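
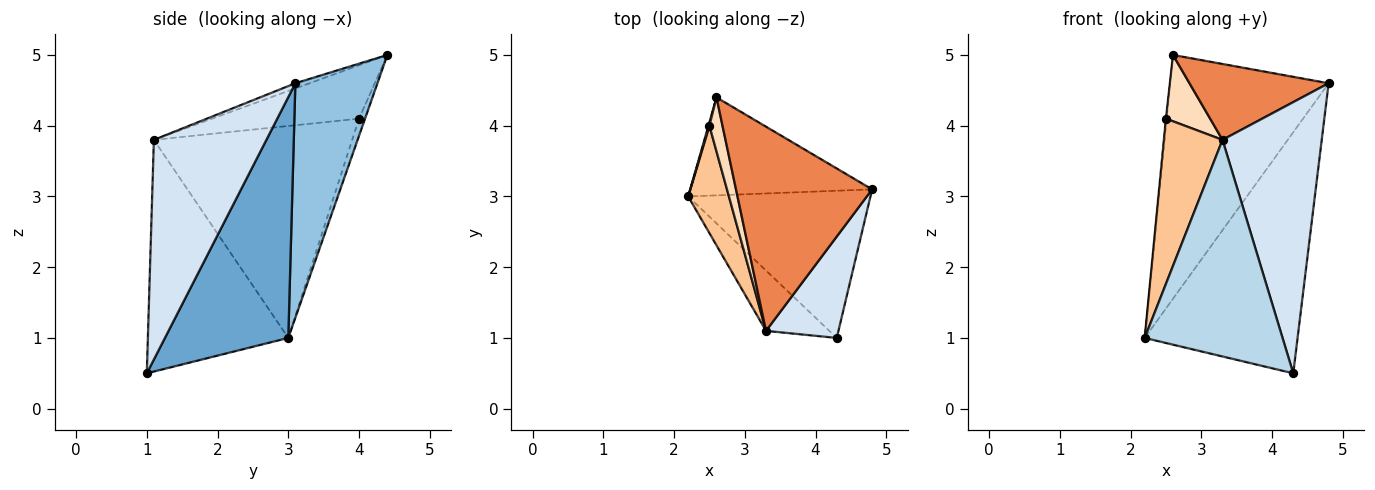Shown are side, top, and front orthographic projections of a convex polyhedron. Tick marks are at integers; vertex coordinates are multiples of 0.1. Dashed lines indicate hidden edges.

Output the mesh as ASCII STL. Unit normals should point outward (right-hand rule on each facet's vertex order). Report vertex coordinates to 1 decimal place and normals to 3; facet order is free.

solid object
 facet normal 0.567 0.703 -0.429
  outer loop
   vertex 4.3 1.0 0.5
   vertex 2.2 3.0 1.0
   vertex 4.8 3.1 4.6
  endloop
 endfacet
 facet normal 0.433 0.836 -0.336
  outer loop
   vertex 2.6 4.4 5.0
   vertex 4.8 3.1 4.6
   vertex 2.2 3.0 1.0
  endloop
 endfacet
 facet normal -0.700 -0.688 -0.191
  outer loop
   vertex 3.3 1.1 3.8
   vertex 2.2 3.0 1.0
   vertex 4.3 1.0 0.5
  endloop
 endfacet
 facet normal 0.728 -0.642 0.240
  outer loop
   vertex 3.3 1.1 3.8
   vertex 4.3 1.0 0.5
   vertex 4.8 3.1 4.6
  endloop
 endfacet
 facet normal -0.035 -0.348 0.937
  outer loop
   vertex 3.3 1.1 3.8
   vertex 4.8 3.1 4.6
   vertex 2.6 4.4 5.0
  endloop
 endfacet
 facet normal -0.991 0.117 0.058
  outer loop
   vertex 2.5 4.0 4.1
   vertex 2.6 4.4 5.0
   vertex 2.2 3.0 1.0
  endloop
 endfacet
 facet normal -0.943 -0.279 0.181
  outer loop
   vertex 2.5 4.0 4.1
   vertex 2.2 3.0 1.0
   vertex 3.3 1.1 3.8
  endloop
 endfacet
 facet normal -0.932 -0.281 0.228
  outer loop
   vertex 2.5 4.0 4.1
   vertex 3.3 1.1 3.8
   vertex 2.6 4.4 5.0
  endloop
 endfacet
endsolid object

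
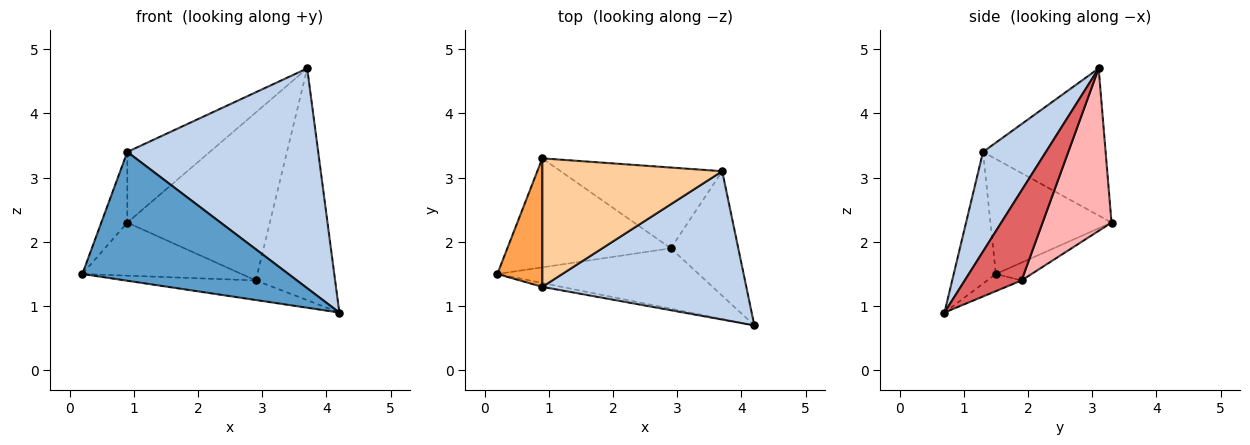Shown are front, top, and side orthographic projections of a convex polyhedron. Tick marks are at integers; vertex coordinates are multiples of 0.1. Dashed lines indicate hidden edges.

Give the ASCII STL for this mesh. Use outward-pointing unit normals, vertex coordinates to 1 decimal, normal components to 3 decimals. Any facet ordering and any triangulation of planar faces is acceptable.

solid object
 facet normal -0.200 -0.979 -0.029
  outer loop
   vertex 0.9 1.3 3.4
   vertex 0.2 1.5 1.5
   vertex 4.2 0.7 0.9
  endloop
 endfacet
 facet normal 0.263 -0.800 0.540
  outer loop
   vertex 0.9 1.3 3.4
   vertex 4.2 0.7 0.9
   vertex 3.7 3.1 4.7
  endloop
 endfacet
 facet normal -0.913 0.196 0.357
  outer loop
   vertex 0.9 1.3 3.4
   vertex 0.9 3.3 2.3
   vertex 0.2 1.5 1.5
  endloop
 endfacet
 facet normal -0.582 0.392 0.712
  outer loop
   vertex 0.9 1.3 3.4
   vertex 3.7 3.1 4.7
   vertex 0.9 3.3 2.3
  endloop
 endfacet
 facet normal -0.081 0.308 -0.948
  outer loop
   vertex 2.9 1.9 1.4
   vertex 4.2 0.7 0.9
   vertex 0.2 1.5 1.5
  endloop
 endfacet
 facet normal -0.098 0.436 -0.895
  outer loop
   vertex 2.9 1.9 1.4
   vertex 0.2 1.5 1.5
   vertex 0.9 3.3 2.3
  endloop
 endfacet
 facet normal 0.534 0.745 -0.400
  outer loop
   vertex 2.9 1.9 1.4
   vertex 3.7 3.1 4.7
   vertex 4.2 0.7 0.9
  endloop
 endfacet
 facet normal 0.400 0.826 -0.397
  outer loop
   vertex 2.9 1.9 1.4
   vertex 0.9 3.3 2.3
   vertex 3.7 3.1 4.7
  endloop
 endfacet
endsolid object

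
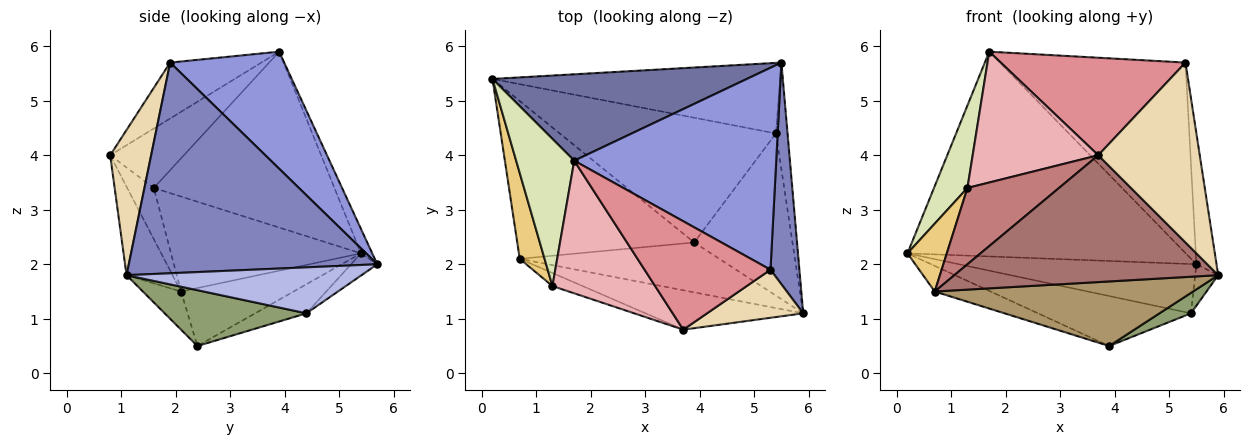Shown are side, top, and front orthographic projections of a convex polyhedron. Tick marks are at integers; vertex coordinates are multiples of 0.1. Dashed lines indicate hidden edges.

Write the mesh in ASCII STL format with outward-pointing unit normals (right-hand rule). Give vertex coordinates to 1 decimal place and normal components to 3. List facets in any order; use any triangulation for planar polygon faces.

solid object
 facet normal -0.037 0.921 0.388
  outer loop
   vertex 1.7 3.9 5.9
   vertex 5.5 5.7 2.0
   vertex 0.2 5.4 2.2
  endloop
 endfacet
 facet normal 0.988 0.080 0.136
  outer loop
   vertex 5.3 1.9 5.7
   vertex 5.9 1.1 1.8
   vertex 5.5 5.7 2.0
  endloop
 endfacet
 facet normal 0.388 0.632 0.670
  outer loop
   vertex 5.3 1.9 5.7
   vertex 5.5 5.7 2.0
   vertex 1.7 3.9 5.9
  endloop
 endfacet
 facet normal 0.965 0.095 -0.244
  outer loop
   vertex 5.4 4.4 1.1
   vertex 5.5 5.7 2.0
   vertex 5.9 1.1 1.8
  endloop
 endfacet
 facet normal 0.491 -0.109 -0.864
  outer loop
   vertex 5.4 4.4 1.1
   vertex 5.9 1.1 1.8
   vertex 3.9 2.4 0.5
  endloop
 endfacet
 facet normal -0.063 0.571 -0.818
  outer loop
   vertex 5.4 4.4 1.1
   vertex 0.2 5.4 2.2
   vertex 5.5 5.7 2.0
  endloop
 endfacet
 facet normal -0.124 0.369 -0.921
  outer loop
   vertex 5.4 4.4 1.1
   vertex 3.9 2.4 0.5
   vertex 0.2 5.4 2.2
  endloop
 endfacet
 facet normal -0.935 -0.173 0.309
  outer loop
   vertex 1.3 1.6 3.4
   vertex 1.7 3.9 5.9
   vertex 0.2 5.4 2.2
  endloop
 endfacet
 facet normal -0.116 -0.786 -0.607
  outer loop
   vertex 0.7 2.1 1.5
   vertex 3.9 2.4 0.5
   vertex 5.9 1.1 1.8
  endloop
 endfacet
 facet normal -0.308 0.153 -0.939
  outer loop
   vertex 0.7 2.1 1.5
   vertex 0.2 5.4 2.2
   vertex 3.9 2.4 0.5
  endloop
 endfacet
 facet normal -0.949 -0.196 0.248
  outer loop
   vertex 0.7 2.1 1.5
   vertex 1.3 1.6 3.4
   vertex 0.2 5.4 2.2
  endloop
 endfacet
 facet normal 0.363 -0.900 0.241
  outer loop
   vertex 3.7 0.8 4.0
   vertex 5.9 1.1 1.8
   vertex 5.3 1.9 5.7
  endloop
 endfacet
 facet normal -0.164 -0.942 -0.293
  outer loop
   vertex 3.7 0.8 4.0
   vertex 0.7 2.1 1.5
   vertex 5.9 1.1 1.8
  endloop
 endfacet
 facet normal -0.275 -0.948 -0.162
  outer loop
   vertex 3.7 0.8 4.0
   vertex 1.3 1.6 3.4
   vertex 0.7 2.1 1.5
  endloop
 endfacet
 facet normal -0.314 -0.635 0.706
  outer loop
   vertex 3.7 0.8 4.0
   vertex 5.3 1.9 5.7
   vertex 1.7 3.9 5.9
  endloop
 endfacet
 facet normal -0.381 -0.649 0.658
  outer loop
   vertex 3.7 0.8 4.0
   vertex 1.7 3.9 5.9
   vertex 1.3 1.6 3.4
  endloop
 endfacet
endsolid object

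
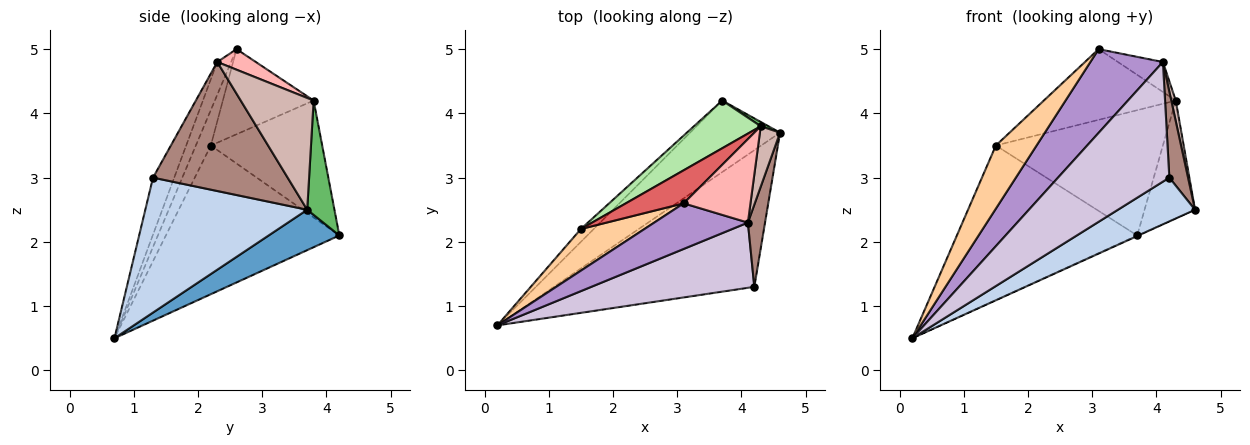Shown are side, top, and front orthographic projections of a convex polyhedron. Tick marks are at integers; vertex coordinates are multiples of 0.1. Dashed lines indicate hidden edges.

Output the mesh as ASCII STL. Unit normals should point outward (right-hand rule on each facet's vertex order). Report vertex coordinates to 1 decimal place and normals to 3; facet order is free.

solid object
 facet normal 0.410 0.007 -0.912
  outer loop
   vertex 3.7 4.2 2.1
   vertex 4.6 3.7 2.5
   vertex 0.2 0.7 0.5
  endloop
 endfacet
 facet normal 0.540 -0.257 -0.802
  outer loop
   vertex 4.2 1.3 3.0
   vertex 0.2 0.7 0.5
   vertex 4.6 3.7 2.5
  endloop
 endfacet
 facet normal -0.692 0.719 -0.060
  outer loop
   vertex 1.5 2.2 3.5
   vertex 3.7 4.2 2.1
   vertex 0.2 0.7 0.5
  endloop
 endfacet
 facet normal -0.294 -0.798 0.526
  outer loop
   vertex 1.5 2.2 3.5
   vertex 0.2 0.7 0.5
   vertex 3.1 2.6 5.0
  endloop
 endfacet
 facet normal 0.474 0.880 0.032
  outer loop
   vertex 4.3 3.8 4.2
   vertex 4.6 3.7 2.5
   vertex 3.7 4.2 2.1
  endloop
 endfacet
 facet normal -0.529 0.793 0.302
  outer loop
   vertex 4.3 3.8 4.2
   vertex 3.7 4.2 2.1
   vertex 1.5 2.2 3.5
  endloop
 endfacet
 facet normal -0.529 0.769 0.359
  outer loop
   vertex 4.3 3.8 4.2
   vertex 1.5 2.2 3.5
   vertex 3.1 2.6 5.0
  endloop
 endfacet
 facet normal 0.278 0.325 0.904
  outer loop
   vertex 4.1 2.3 4.8
   vertex 4.3 3.8 4.2
   vertex 3.1 2.6 5.0
  endloop
 endfacet
 facet normal -0.165 -0.866 0.472
  outer loop
   vertex 4.1 2.3 4.8
   vertex 3.1 2.6 5.0
   vertex 0.2 0.7 0.5
  endloop
 endfacet
 facet normal -0.165 -0.866 0.472
  outer loop
   vertex 4.1 2.3 4.8
   vertex 0.2 0.7 0.5
   vertex 4.2 1.3 3.0
  endloop
 endfacet
 facet normal 0.982 -0.137 0.130
  outer loop
   vertex 4.1 2.3 4.8
   vertex 4.2 1.3 3.0
   vertex 4.6 3.7 2.5
  endloop
 endfacet
 facet normal 0.982 -0.060 0.177
  outer loop
   vertex 4.1 2.3 4.8
   vertex 4.6 3.7 2.5
   vertex 4.3 3.8 4.2
  endloop
 endfacet
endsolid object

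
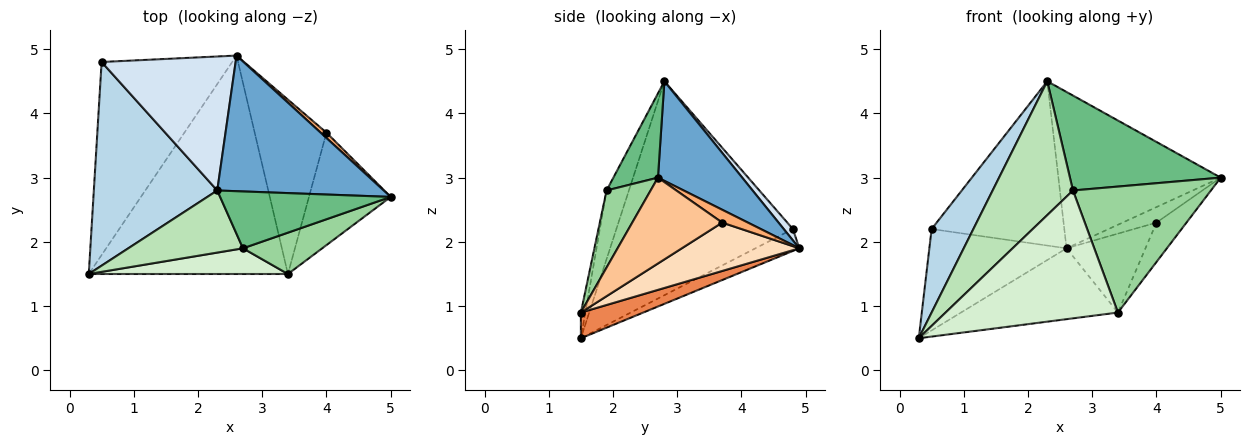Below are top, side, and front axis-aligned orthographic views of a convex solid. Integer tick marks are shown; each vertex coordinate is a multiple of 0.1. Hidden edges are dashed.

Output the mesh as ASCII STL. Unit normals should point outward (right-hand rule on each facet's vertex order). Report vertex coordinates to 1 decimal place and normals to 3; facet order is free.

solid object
 facet normal 0.365 0.703 0.610
  outer loop
   vertex 2.3 2.8 4.5
   vertex 5.0 2.7 3.0
   vertex 2.6 4.9 1.9
  endloop
 endfacet
 facet normal -0.147 0.460 -0.876
  outer loop
   vertex 0.5 4.8 2.2
   vertex 2.6 4.9 1.9
   vertex 0.3 1.5 0.5
  endloop
 endfacet
 facet normal -0.849 -0.201 0.490
  outer loop
   vertex 0.5 4.8 2.2
   vertex 0.3 1.5 0.5
   vertex 2.3 2.8 4.5
  endloop
 endfacet
 facet normal 0.053 0.774 0.631
  outer loop
   vertex 0.5 4.8 2.2
   vertex 2.3 2.8 4.5
   vertex 2.6 4.9 1.9
  endloop
 endfacet
 facet normal 0.122 0.306 -0.944
  outer loop
   vertex 3.4 1.5 0.9
   vertex 0.3 1.5 0.5
   vertex 2.6 4.9 1.9
  endloop
 endfacet
 facet normal 0.583 0.768 0.265
  outer loop
   vertex 4.0 3.7 2.3
   vertex 2.6 4.9 1.9
   vertex 5.0 2.7 3.0
  endloop
 endfacet
 facet normal 0.704 0.235 -0.670
  outer loop
   vertex 4.0 3.7 2.3
   vertex 5.0 2.7 3.0
   vertex 3.4 1.5 0.9
  endloop
 endfacet
 facet normal 0.523 0.351 -0.776
  outer loop
   vertex 4.0 3.7 2.3
   vertex 3.4 1.5 0.9
   vertex 2.6 4.9 1.9
  endloop
 endfacet
 facet normal 0.246 -0.832 0.498
  outer loop
   vertex 2.7 1.9 2.8
   vertex 5.0 2.7 3.0
   vertex 2.3 2.8 4.5
  endloop
 endfacet
 facet normal 0.290 -0.909 0.298
  outer loop
   vertex 2.7 1.9 2.8
   vertex 3.4 1.5 0.9
   vertex 5.0 2.7 3.0
  endloop
 endfacet
 facet normal -0.245 -0.880 0.408
  outer loop
   vertex 2.7 1.9 2.8
   vertex 2.3 2.8 4.5
   vertex 0.3 1.5 0.5
  endloop
 endfacet
 facet normal -0.025 -0.980 0.197
  outer loop
   vertex 2.7 1.9 2.8
   vertex 0.3 1.5 0.5
   vertex 3.4 1.5 0.9
  endloop
 endfacet
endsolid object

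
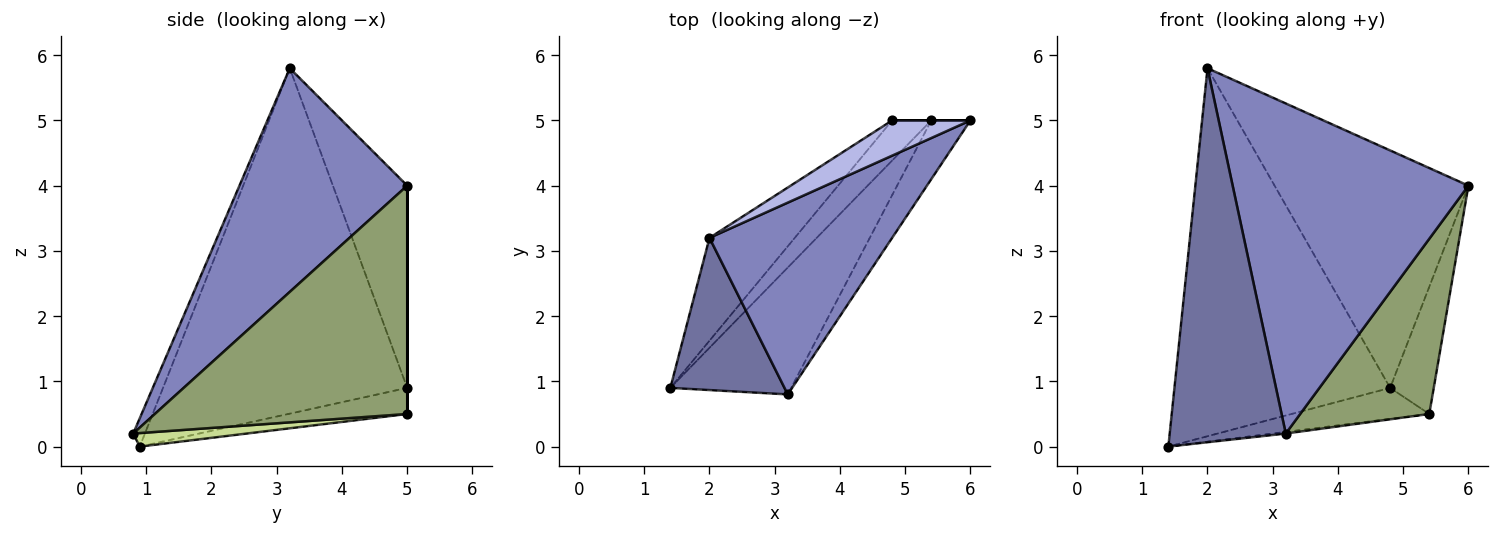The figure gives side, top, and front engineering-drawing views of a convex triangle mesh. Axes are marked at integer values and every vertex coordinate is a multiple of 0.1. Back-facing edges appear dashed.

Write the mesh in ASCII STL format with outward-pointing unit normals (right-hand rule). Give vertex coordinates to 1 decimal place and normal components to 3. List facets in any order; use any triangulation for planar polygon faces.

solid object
 facet normal -0.093 -0.922 0.375
  outer loop
   vertex 3.2 0.8 0.2
   vertex 2.0 3.2 5.8
   vertex 1.4 0.9 0.0
  endloop
 endfacet
 facet normal 0.524 -0.736 0.428
  outer loop
   vertex 3.2 0.8 0.2
   vertex 6.0 5.0 4.0
   vertex 2.0 3.2 5.8
  endloop
 endfacet
 facet normal -0.737 0.651 -0.182
  outer loop
   vertex 4.8 5.0 0.9
   vertex 1.4 0.9 0.0
   vertex 2.0 3.2 5.8
  endloop
 endfacet
 facet normal -0.354 0.925 0.137
  outer loop
   vertex 4.8 5.0 0.9
   vertex 2.0 3.2 5.8
   vertex 6.0 5.0 4.0
  endloop
 endfacet
 facet normal 0.880 -0.450 -0.151
  outer loop
   vertex 5.4 5.0 0.5
   vertex 6.0 5.0 4.0
   vertex 3.2 0.8 0.2
  endloop
 endfacet
 facet normal 0.000 1.000 0.000
  outer loop
   vertex 5.4 5.0 0.5
   vertex 4.8 5.0 0.9
   vertex 6.0 5.0 4.0
  endloop
 endfacet
 facet normal 0.111 0.013 -0.994
  outer loop
   vertex 5.4 5.0 0.5
   vertex 3.2 0.8 0.2
   vertex 1.4 0.9 0.0
  endloop
 endfacet
 facet normal -0.467 0.541 -0.700
  outer loop
   vertex 5.4 5.0 0.5
   vertex 1.4 0.9 0.0
   vertex 4.8 5.0 0.9
  endloop
 endfacet
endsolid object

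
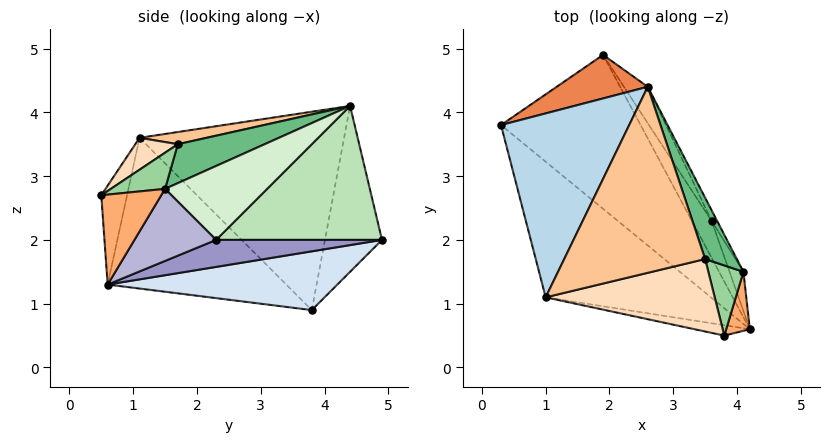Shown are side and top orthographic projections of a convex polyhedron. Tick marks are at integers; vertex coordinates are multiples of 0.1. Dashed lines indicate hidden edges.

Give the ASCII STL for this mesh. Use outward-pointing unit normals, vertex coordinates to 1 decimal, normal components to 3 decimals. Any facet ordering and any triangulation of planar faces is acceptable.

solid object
 facet normal -0.497 -0.674 -0.546
  outer loop
   vertex 1.0 1.1 3.6
   vertex 0.3 3.8 0.9
   vertex 4.2 0.6 1.3
  endloop
 endfacet
 facet normal -0.250 -0.958 -0.140
  outer loop
   vertex 1.0 1.1 3.6
   vertex 4.2 0.6 1.3
   vertex 3.8 0.5 2.7
  endloop
 endfacet
 facet normal -0.799 0.309 0.516
  outer loop
   vertex 1.0 1.1 3.6
   vertex 2.6 4.4 4.1
   vertex 0.3 3.8 0.9
  endloop
 endfacet
 facet normal 0.365 0.337 -0.868
  outer loop
   vertex 1.9 4.9 2.0
   vertex 4.2 0.6 1.3
   vertex 0.3 3.8 0.9
  endloop
 endfacet
 facet normal -0.687 0.622 0.377
  outer loop
   vertex 1.9 4.9 2.0
   vertex 0.3 3.8 0.9
   vertex 2.6 4.4 4.1
  endloop
 endfacet
 facet normal 0.922 -0.301 0.242
  outer loop
   vertex 4.1 1.5 2.8
   vertex 3.8 0.5 2.7
   vertex 4.2 0.6 1.3
  endloop
 endfacet
 facet normal 0.085 -0.189 0.978
  outer loop
   vertex 3.5 1.7 3.5
   vertex 2.6 4.4 4.1
   vertex 1.0 1.1 3.6
  endloop
 endfacet
 facet normal 0.158 -0.520 0.839
  outer loop
   vertex 3.5 1.7 3.5
   vertex 1.0 1.1 3.6
   vertex 3.8 0.5 2.7
  endloop
 endfacet
 facet normal 0.770 0.118 0.627
  outer loop
   vertex 3.5 1.7 3.5
   vertex 4.1 1.5 2.8
   vertex 2.6 4.4 4.1
  endloop
 endfacet
 facet normal 0.690 -0.274 0.670
  outer loop
   vertex 3.5 1.7 3.5
   vertex 3.8 0.5 2.7
   vertex 4.1 1.5 2.8
  endloop
 endfacet
 facet normal 0.828 0.541 -0.147
  outer loop
   vertex 3.6 2.3 2.0
   vertex 1.9 4.9 2.0
   vertex 2.6 4.4 4.1
  endloop
 endfacet
 facet normal 0.874 0.481 -0.065
  outer loop
   vertex 3.6 2.3 2.0
   vertex 2.6 4.4 4.1
   vertex 4.1 1.5 2.8
  endloop
 endfacet
 facet normal 0.714 0.467 -0.522
  outer loop
   vertex 3.6 2.3 2.0
   vertex 4.2 0.6 1.3
   vertex 1.9 4.9 2.0
  endloop
 endfacet
 facet normal 0.904 0.391 -0.174
  outer loop
   vertex 3.6 2.3 2.0
   vertex 4.1 1.5 2.8
   vertex 4.2 0.6 1.3
  endloop
 endfacet
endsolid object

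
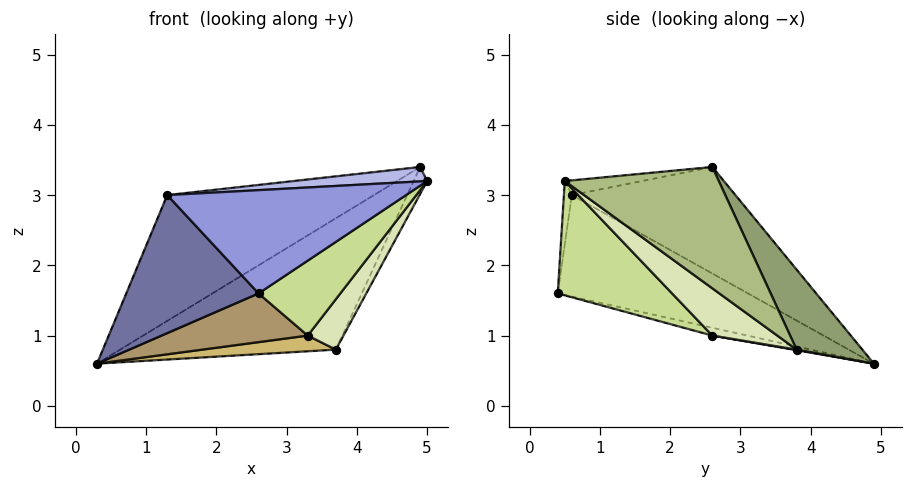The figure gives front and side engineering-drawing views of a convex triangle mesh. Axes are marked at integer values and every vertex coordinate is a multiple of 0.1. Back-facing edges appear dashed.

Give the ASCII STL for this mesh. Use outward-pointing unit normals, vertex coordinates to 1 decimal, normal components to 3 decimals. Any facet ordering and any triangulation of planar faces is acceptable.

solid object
 facet normal -0.679 -0.472 -0.563
  outer loop
   vertex 1.3 0.6 3.0
   vertex 0.3 4.9 0.6
   vertex 2.6 0.4 1.6
  endloop
 endfacet
 facet normal -0.320 0.404 0.857
  outer loop
   vertex 1.3 0.6 3.0
   vertex 4.9 2.6 3.4
   vertex 0.3 4.9 0.6
  endloop
 endfacet
 facet normal -0.033 -0.993 0.111
  outer loop
   vertex 1.3 0.6 3.0
   vertex 2.6 0.4 1.6
   vertex 5.0 0.5 3.2
  endloop
 endfacet
 facet normal -0.056 -0.097 0.994
  outer loop
   vertex 1.3 0.6 3.0
   vertex 5.0 0.5 3.2
   vertex 4.9 2.6 3.4
  endloop
 endfacet
 facet normal 0.279 0.914 0.293
  outer loop
   vertex 3.7 3.8 0.8
   vertex 0.3 4.9 0.6
   vertex 4.9 2.6 3.4
  endloop
 endfacet
 facet normal 0.919 0.081 -0.387
  outer loop
   vertex 3.7 3.8 0.8
   vertex 4.9 2.6 3.4
   vertex 5.0 0.5 3.2
  endloop
 endfacet
 facet normal 0.525 -0.375 -0.764
  outer loop
   vertex 3.3 2.6 1.0
   vertex 5.0 0.5 3.2
   vertex 2.6 0.4 1.6
  endloop
 endfacet
 facet normal 0.579 -0.318 -0.751
  outer loop
   vertex 3.3 2.6 1.0
   vertex 3.7 3.8 0.8
   vertex 5.0 0.5 3.2
  endloop
 endfacet
 facet normal -0.059 -0.245 -0.968
  outer loop
   vertex 3.3 2.6 1.0
   vertex 2.6 0.4 1.6
   vertex 0.3 4.9 0.6
  endloop
 endfacet
 facet normal 0.004 -0.166 -0.986
  outer loop
   vertex 3.3 2.6 1.0
   vertex 0.3 4.9 0.6
   vertex 3.7 3.8 0.8
  endloop
 endfacet
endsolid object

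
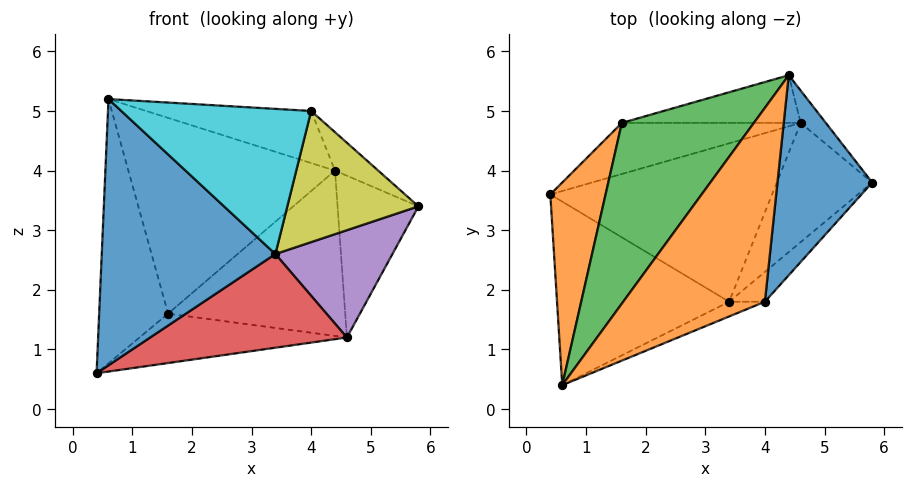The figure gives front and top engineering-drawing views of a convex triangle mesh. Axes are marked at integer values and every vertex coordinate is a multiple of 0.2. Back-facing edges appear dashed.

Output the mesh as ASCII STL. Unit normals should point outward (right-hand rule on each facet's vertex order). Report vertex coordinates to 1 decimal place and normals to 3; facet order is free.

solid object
 facet normal -0.115 -0.818 -0.564
  outer loop
   vertex 3.4 1.8 2.6
   vertex 0.6 0.4 5.2
   vertex 0.4 3.6 0.6
  endloop
 endfacet
 facet normal -0.793 0.484 0.371
  outer loop
   vertex 1.6 4.8 1.6
   vertex 0.4 3.6 0.6
   vertex 0.6 0.4 5.2
  endloop
 endfacet
 facet normal -0.621 0.576 0.532
  outer loop
   vertex 1.6 4.8 1.6
   vertex 0.6 0.4 5.2
   vertex 4.4 5.6 4.0
  endloop
 endfacet
 facet normal 0.259 -0.492 -0.831
  outer loop
   vertex 4.6 4.8 1.2
   vertex 3.4 1.8 2.6
   vertex 0.4 3.6 0.6
  endloop
 endfacet
 facet normal 0.627 -0.521 -0.579
  outer loop
   vertex 4.6 4.8 1.2
   vertex 5.8 3.8 3.4
   vertex 3.4 1.8 2.6
  endloop
 endfacet
 facet normal -0.095 0.692 -0.716
  outer loop
   vertex 4.6 4.8 1.2
   vertex 0.4 3.6 0.6
   vertex 1.6 4.8 1.6
  endloop
 endfacet
 facet normal 0.762 0.635 -0.127
  outer loop
   vertex 4.6 4.8 1.2
   vertex 4.4 5.6 4.0
   vertex 5.8 3.8 3.4
  endloop
 endfacet
 facet normal -0.037 0.960 -0.277
  outer loop
   vertex 4.6 4.8 1.2
   vertex 1.6 4.8 1.6
   vertex 4.4 5.6 4.0
  endloop
 endfacet
 facet normal 0.663 -0.730 -0.166
  outer loop
   vertex 4.0 1.8 5.0
   vertex 3.4 1.8 2.6
   vertex 5.8 3.8 3.4
  endloop
 endfacet
 facet normal 0.374 -0.923 -0.094
  outer loop
   vertex 4.0 1.8 5.0
   vertex 0.6 0.4 5.2
   vertex 3.4 1.8 2.6
  endloop
 endfacet
 facet normal 0.553 0.157 0.818
  outer loop
   vertex 4.0 1.8 5.0
   vertex 5.8 3.8 3.4
   vertex 4.4 5.6 4.0
  endloop
 endfacet
 facet normal -0.050 0.259 0.965
  outer loop
   vertex 4.0 1.8 5.0
   vertex 4.4 5.6 4.0
   vertex 0.6 0.4 5.2
  endloop
 endfacet
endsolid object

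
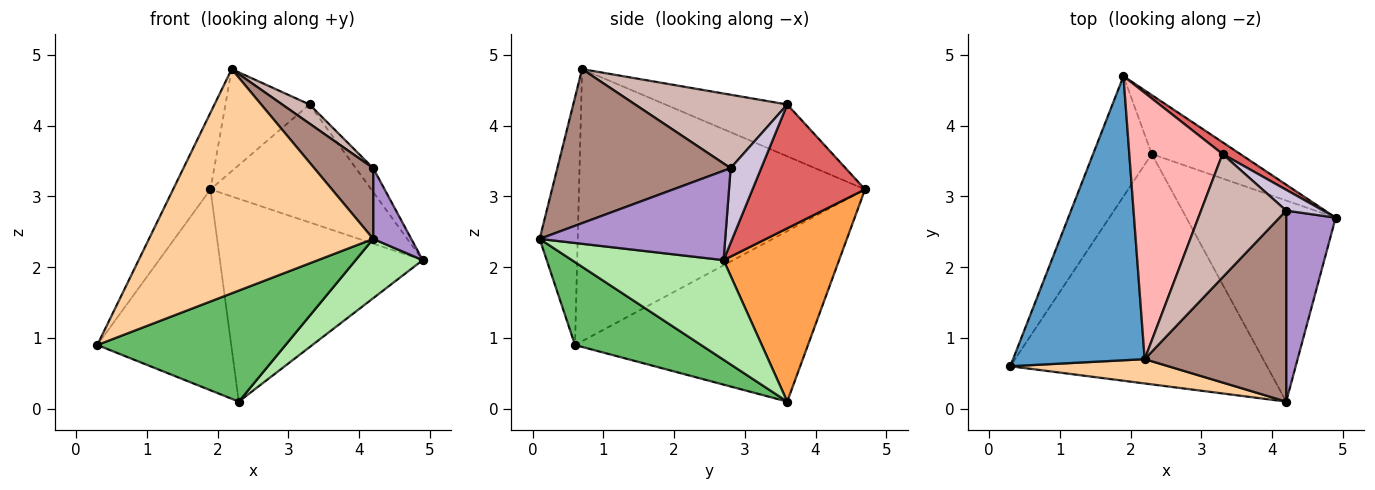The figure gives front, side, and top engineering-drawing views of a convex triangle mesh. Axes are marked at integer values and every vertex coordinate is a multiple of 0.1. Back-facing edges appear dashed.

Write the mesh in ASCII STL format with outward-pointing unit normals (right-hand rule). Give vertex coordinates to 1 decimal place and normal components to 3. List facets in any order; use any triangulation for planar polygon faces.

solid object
 facet normal -0.894 0.117 0.433
  outer loop
   vertex 2.2 0.7 4.8
   vertex 1.9 4.7 3.1
   vertex 0.3 0.6 0.9
  endloop
 endfacet
 facet normal -0.831 0.478 -0.286
  outer loop
   vertex 2.3 3.6 0.1
   vertex 0.3 0.6 0.9
   vertex 1.9 4.7 3.1
  endloop
 endfacet
 facet normal 0.480 0.842 -0.245
  outer loop
   vertex 2.3 3.6 0.1
   vertex 1.9 4.7 3.1
   vertex 4.9 2.7 2.1
  endloop
 endfacet
 facet normal -0.167 -0.980 0.106
  outer loop
   vertex 4.2 0.1 2.4
   vertex 2.2 0.7 4.8
   vertex 0.3 0.6 0.9
  endloop
 endfacet
 facet normal 0.279 -0.417 -0.865
  outer loop
   vertex 4.2 0.1 2.4
   vertex 0.3 0.6 0.9
   vertex 2.3 3.6 0.1
  endloop
 endfacet
 facet normal 0.539 -0.238 -0.808
  outer loop
   vertex 4.2 0.1 2.4
   vertex 2.3 3.6 0.1
   vertex 4.9 2.7 2.1
  endloop
 endfacet
 facet normal 0.572 0.816 0.082
  outer loop
   vertex 3.3 3.6 4.3
   vertex 4.9 2.7 2.1
   vertex 1.9 4.7 3.1
  endloop
 endfacet
 facet normal -0.461 0.318 0.829
  outer loop
   vertex 3.3 3.6 4.3
   vertex 1.9 4.7 3.1
   vertex 2.2 0.7 4.8
  endloop
 endfacet
 facet normal 0.861 -0.177 0.477
  outer loop
   vertex 4.2 2.8 3.4
   vertex 4.2 0.1 2.4
   vertex 4.9 2.7 2.1
  endloop
 endfacet
 facet normal 0.799 0.454 0.395
  outer loop
   vertex 4.2 2.8 3.4
   vertex 4.9 2.7 2.1
   vertex 3.3 3.6 4.3
  endloop
 endfacet
 facet normal 0.714 -0.243 0.656
  outer loop
   vertex 4.2 2.8 3.4
   vertex 2.2 0.7 4.8
   vertex 4.2 0.1 2.4
  endloop
 endfacet
 facet normal 0.649 -0.116 0.752
  outer loop
   vertex 4.2 2.8 3.4
   vertex 3.3 3.6 4.3
   vertex 2.2 0.7 4.8
  endloop
 endfacet
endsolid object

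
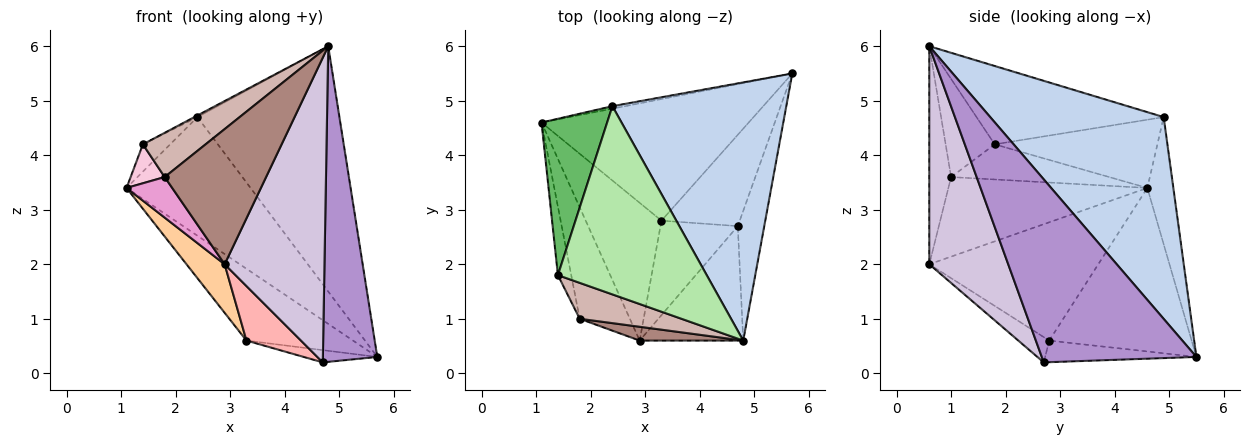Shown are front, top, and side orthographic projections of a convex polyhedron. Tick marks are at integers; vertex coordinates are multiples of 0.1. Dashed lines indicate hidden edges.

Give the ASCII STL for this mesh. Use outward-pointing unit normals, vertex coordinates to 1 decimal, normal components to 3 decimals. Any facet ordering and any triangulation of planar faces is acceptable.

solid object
 facet normal -0.205 0.978 -0.021
  outer loop
   vertex 2.4 4.9 4.7
   vertex 5.7 5.5 0.3
   vertex 1.1 4.6 3.4
  endloop
 endfacet
 facet normal 0.644 0.527 0.555
  outer loop
   vertex 2.4 4.9 4.7
   vertex 4.8 0.6 6.0
   vertex 5.7 5.5 0.3
  endloop
 endfacet
 facet normal -0.562 0.421 -0.712
  outer loop
   vertex 3.3 2.8 0.6
   vertex 1.1 4.6 3.4
   vertex 5.7 5.5 0.3
  endloop
 endfacet
 facet normal -0.827 -0.187 -0.530
  outer loop
   vertex 3.3 2.8 0.6
   vertex 2.9 0.6 2.0
   vertex 1.1 4.6 3.4
  endloop
 endfacet
 facet normal -0.716 0.120 0.688
  outer loop
   vertex 1.4 1.8 4.2
   vertex 2.4 4.9 4.7
   vertex 1.1 4.6 3.4
  endloop
 endfacet
 facet normal -0.466 0.008 0.885
  outer loop
   vertex 1.4 1.8 4.2
   vertex 4.8 0.6 6.0
   vertex 2.4 4.9 4.7
  endloop
 endfacet
 facet normal -0.264 0.128 -0.956
  outer loop
   vertex 4.7 2.7 0.2
   vertex 3.3 2.8 0.6
   vertex 5.7 5.5 0.3
  endloop
 endfacet
 facet normal -0.272 -0.481 -0.833
  outer loop
   vertex 4.7 2.7 0.2
   vertex 2.9 0.6 2.0
   vertex 3.3 2.8 0.6
  endloop
 endfacet
 facet normal 0.935 -0.329 -0.135
  outer loop
   vertex 4.7 2.7 0.2
   vertex 5.7 5.5 0.3
   vertex 4.8 0.6 6.0
  endloop
 endfacet
 facet normal 0.595 -0.752 -0.283
  outer loop
   vertex 4.7 2.7 0.2
   vertex 4.8 0.6 6.0
   vertex 2.9 0.6 2.0
  endloop
 endfacet
 facet normal -0.209 -0.973 0.099
  outer loop
   vertex 1.8 1.0 3.6
   vertex 2.9 0.6 2.0
   vertex 4.8 0.6 6.0
  endloop
 endfacet
 facet normal -0.519 -0.664 0.539
  outer loop
   vertex 1.8 1.0 3.6
   vertex 4.8 0.6 6.0
   vertex 1.4 1.8 4.2
  endloop
 endfacet
 facet normal -0.831 -0.191 -0.523
  outer loop
   vertex 1.8 1.0 3.6
   vertex 1.1 4.6 3.4
   vertex 2.9 0.6 2.0
  endloop
 endfacet
 facet normal -0.917 -0.198 -0.348
  outer loop
   vertex 1.8 1.0 3.6
   vertex 1.4 1.8 4.2
   vertex 1.1 4.6 3.4
  endloop
 endfacet
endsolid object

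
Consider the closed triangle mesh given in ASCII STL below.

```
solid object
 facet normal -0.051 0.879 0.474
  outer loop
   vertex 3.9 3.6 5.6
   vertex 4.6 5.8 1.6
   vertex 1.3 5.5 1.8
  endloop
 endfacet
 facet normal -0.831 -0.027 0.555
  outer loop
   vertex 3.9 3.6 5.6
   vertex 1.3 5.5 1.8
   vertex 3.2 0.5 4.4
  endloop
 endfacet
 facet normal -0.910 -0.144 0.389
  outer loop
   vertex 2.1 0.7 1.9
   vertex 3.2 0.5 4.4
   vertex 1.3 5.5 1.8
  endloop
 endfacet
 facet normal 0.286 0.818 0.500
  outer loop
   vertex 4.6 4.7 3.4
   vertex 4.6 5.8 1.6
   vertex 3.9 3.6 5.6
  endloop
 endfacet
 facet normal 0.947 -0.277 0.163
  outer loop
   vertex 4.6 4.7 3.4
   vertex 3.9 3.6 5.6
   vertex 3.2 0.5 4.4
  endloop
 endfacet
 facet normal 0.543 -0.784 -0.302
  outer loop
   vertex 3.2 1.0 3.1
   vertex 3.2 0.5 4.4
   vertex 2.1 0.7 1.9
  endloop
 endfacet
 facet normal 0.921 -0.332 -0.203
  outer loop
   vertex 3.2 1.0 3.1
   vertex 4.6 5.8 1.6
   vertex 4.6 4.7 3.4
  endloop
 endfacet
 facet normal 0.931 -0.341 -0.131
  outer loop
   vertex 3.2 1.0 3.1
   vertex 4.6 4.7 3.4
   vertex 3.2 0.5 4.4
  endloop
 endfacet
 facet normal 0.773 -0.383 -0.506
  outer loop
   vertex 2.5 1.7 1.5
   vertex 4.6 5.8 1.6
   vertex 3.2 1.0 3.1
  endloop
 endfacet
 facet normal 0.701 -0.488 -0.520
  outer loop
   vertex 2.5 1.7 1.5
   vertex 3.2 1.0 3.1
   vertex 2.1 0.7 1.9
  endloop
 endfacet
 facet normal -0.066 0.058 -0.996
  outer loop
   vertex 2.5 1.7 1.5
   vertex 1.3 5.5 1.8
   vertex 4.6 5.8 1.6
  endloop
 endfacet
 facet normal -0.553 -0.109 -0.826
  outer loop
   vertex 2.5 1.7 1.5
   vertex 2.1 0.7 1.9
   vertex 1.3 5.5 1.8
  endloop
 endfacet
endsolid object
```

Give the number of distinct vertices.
8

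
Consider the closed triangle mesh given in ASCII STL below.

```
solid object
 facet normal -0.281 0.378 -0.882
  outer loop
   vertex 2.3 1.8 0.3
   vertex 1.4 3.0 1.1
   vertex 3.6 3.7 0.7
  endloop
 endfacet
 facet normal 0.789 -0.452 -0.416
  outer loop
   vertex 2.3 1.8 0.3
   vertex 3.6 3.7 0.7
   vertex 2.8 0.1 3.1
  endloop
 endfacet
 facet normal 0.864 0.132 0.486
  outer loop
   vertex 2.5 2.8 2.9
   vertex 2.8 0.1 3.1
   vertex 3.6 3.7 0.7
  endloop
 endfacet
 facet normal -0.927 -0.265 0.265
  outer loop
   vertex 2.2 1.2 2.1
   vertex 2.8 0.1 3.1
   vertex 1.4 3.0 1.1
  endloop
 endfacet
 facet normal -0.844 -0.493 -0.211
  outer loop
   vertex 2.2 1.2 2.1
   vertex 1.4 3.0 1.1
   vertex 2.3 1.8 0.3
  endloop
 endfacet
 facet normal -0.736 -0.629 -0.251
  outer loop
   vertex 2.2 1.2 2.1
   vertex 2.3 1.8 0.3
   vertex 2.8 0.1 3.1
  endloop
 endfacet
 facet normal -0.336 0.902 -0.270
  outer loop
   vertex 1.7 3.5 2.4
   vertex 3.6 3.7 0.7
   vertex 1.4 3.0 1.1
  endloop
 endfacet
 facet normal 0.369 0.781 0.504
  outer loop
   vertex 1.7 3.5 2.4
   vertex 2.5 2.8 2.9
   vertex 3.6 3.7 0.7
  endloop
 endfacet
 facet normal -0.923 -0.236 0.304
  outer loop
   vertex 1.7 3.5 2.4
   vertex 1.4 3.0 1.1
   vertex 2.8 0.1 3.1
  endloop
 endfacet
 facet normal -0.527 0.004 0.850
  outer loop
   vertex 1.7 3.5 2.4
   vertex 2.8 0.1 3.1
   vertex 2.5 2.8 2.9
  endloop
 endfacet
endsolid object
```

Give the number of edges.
15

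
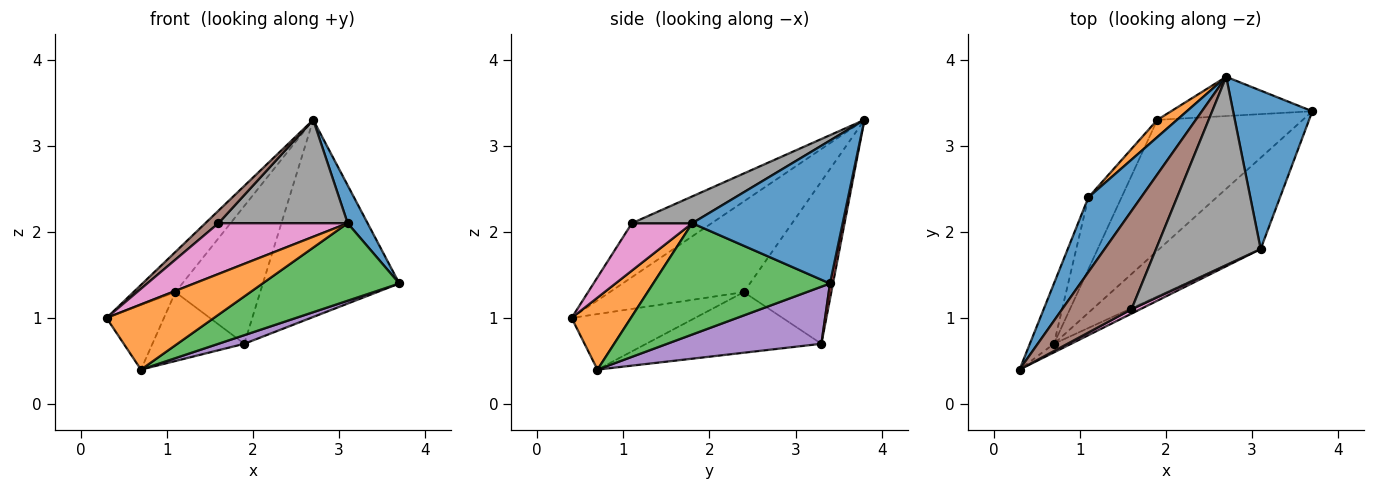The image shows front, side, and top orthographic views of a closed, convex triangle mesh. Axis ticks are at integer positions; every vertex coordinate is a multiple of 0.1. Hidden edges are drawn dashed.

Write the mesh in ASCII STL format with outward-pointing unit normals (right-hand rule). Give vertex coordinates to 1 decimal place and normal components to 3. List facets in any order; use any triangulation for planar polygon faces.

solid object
 facet normal 0.869 -0.115 0.482
  outer loop
   vertex 3.1 1.8 2.1
   vertex 3.7 3.4 1.4
   vertex 2.7 3.8 3.3
  endloop
 endfacet
 facet normal 0.480 -0.870 -0.115
  outer loop
   vertex 3.1 1.8 2.1
   vertex 0.3 0.4 1.0
   vertex 0.7 0.7 0.4
  endloop
 endfacet
 facet normal 0.642 -0.496 -0.585
  outer loop
   vertex 3.1 1.8 2.1
   vertex 0.7 0.7 0.4
   vertex 3.7 3.4 1.4
  endloop
 endfacet
 facet normal 0.021 0.981 -0.195
  outer loop
   vertex 1.9 3.3 0.7
   vertex 2.7 3.8 3.3
   vertex 3.7 3.4 1.4
  endloop
 endfacet
 facet normal 0.365 -0.061 -0.929
  outer loop
   vertex 1.9 3.3 0.7
   vertex 3.7 3.4 1.4
   vertex 0.7 0.7 0.4
  endloop
 endfacet
 facet normal -0.611 -0.100 0.786
  outer loop
   vertex 1.6 1.1 2.1
   vertex 2.7 3.8 3.3
   vertex 0.3 0.4 1.0
  endloop
 endfacet
 facet normal 0.422 -0.904 0.077
  outer loop
   vertex 1.6 1.1 2.1
   vertex 0.3 0.4 1.0
   vertex 3.1 1.8 2.1
  endloop
 endfacet
 facet normal 0.219 -0.469 0.855
  outer loop
   vertex 1.6 1.1 2.1
   vertex 3.1 1.8 2.1
   vertex 2.7 3.8 3.3
  endloop
 endfacet
 facet normal -0.844 0.392 -0.366
  outer loop
   vertex 1.1 2.4 1.3
   vertex 0.7 0.7 0.4
   vertex 0.3 0.4 1.0
  endloop
 endfacet
 facet normal -0.797 0.418 -0.436
  outer loop
   vertex 1.1 2.4 1.3
   vertex 1.9 3.3 0.7
   vertex 0.7 0.7 0.4
  endloop
 endfacet
 facet normal -0.835 0.261 0.485
  outer loop
   vertex 1.1 2.4 1.3
   vertex 0.3 0.4 1.0
   vertex 2.7 3.8 3.3
  endloop
 endfacet
 facet normal -0.715 0.694 0.087
  outer loop
   vertex 1.1 2.4 1.3
   vertex 2.7 3.8 3.3
   vertex 1.9 3.3 0.7
  endloop
 endfacet
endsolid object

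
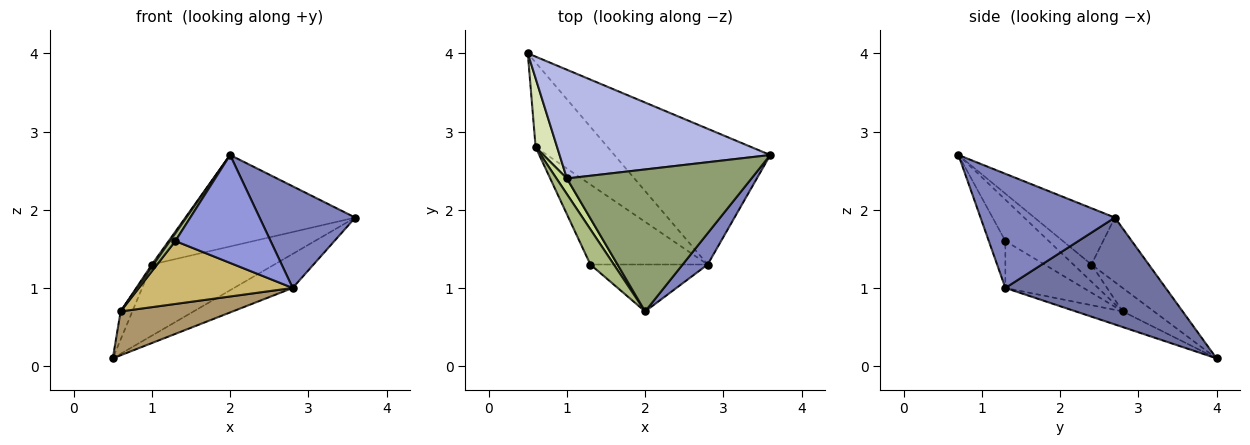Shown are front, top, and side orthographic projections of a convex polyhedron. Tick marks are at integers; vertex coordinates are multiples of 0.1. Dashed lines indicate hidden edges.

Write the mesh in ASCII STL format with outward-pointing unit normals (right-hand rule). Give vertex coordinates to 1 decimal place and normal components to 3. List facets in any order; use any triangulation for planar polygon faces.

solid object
 facet normal 0.554 0.203 -0.808
  outer loop
   vertex 2.8 1.3 1.0
   vertex 0.5 4.0 0.1
   vertex 3.6 2.7 1.9
  endloop
 endfacet
 facet normal 0.802 -0.571 0.176
  outer loop
   vertex 2.8 1.3 1.0
   vertex 3.6 2.7 1.9
   vertex 2.0 0.7 2.7
  endloop
 endfacet
 facet normal -0.157 -0.906 -0.394
  outer loop
   vertex 2.8 1.3 1.0
   vertex 2.0 0.7 2.7
   vertex 1.3 1.3 1.6
  endloop
 endfacet
 facet normal -0.248 0.530 0.811
  outer loop
   vertex 1.0 2.4 1.3
   vertex 3.6 2.7 1.9
   vertex 0.5 4.0 0.1
  endloop
 endfacet
 facet normal -0.248 0.524 0.814
  outer loop
   vertex 1.0 2.4 1.3
   vertex 2.0 0.7 2.7
   vertex 3.6 2.7 1.9
  endloop
 endfacet
 facet normal -0.865 -0.109 0.491
  outer loop
   vertex 0.6 2.8 0.7
   vertex 1.3 1.3 1.6
   vertex 2.0 0.7 2.7
  endloop
 endfacet
 facet normal -0.852 -0.074 0.519
  outer loop
   vertex 0.6 2.8 0.7
   vertex 2.0 0.7 2.7
   vertex 1.0 2.4 1.3
  endloop
 endfacet
 facet normal -0.711 0.266 0.651
  outer loop
   vertex 0.6 2.8 0.7
   vertex 1.0 2.4 1.3
   vertex 0.5 4.0 0.1
  endloop
 endfacet
 facet normal -0.189 -0.452 -0.872
  outer loop
   vertex 0.6 2.8 0.7
   vertex 0.5 4.0 0.1
   vertex 2.8 1.3 1.0
  endloop
 endfacet
 facet normal -0.300 -0.590 -0.750
  outer loop
   vertex 0.6 2.8 0.7
   vertex 2.8 1.3 1.0
   vertex 1.3 1.3 1.6
  endloop
 endfacet
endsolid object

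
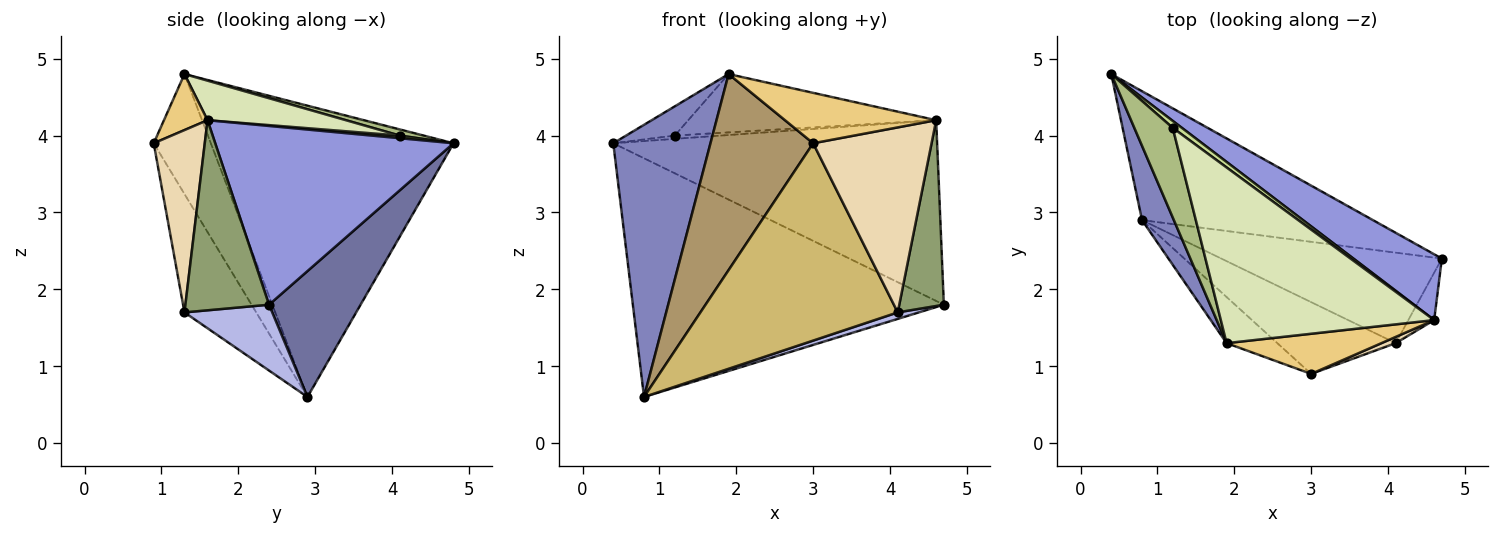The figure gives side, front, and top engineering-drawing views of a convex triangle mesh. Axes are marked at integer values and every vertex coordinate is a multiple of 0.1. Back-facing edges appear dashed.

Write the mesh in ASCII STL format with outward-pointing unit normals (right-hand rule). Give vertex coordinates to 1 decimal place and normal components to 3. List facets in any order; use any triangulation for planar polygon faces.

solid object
 facet normal 0.251 0.852 -0.460
  outer loop
   vertex 0.8 2.9 0.6
   vertex 0.4 4.8 3.9
   vertex 4.7 2.4 1.8
  endloop
 endfacet
 facet normal -0.924 -0.370 0.101
  outer loop
   vertex 0.8 2.9 0.6
   vertex 1.9 1.3 4.8
   vertex 0.4 4.8 3.9
  endloop
 endfacet
 facet normal 0.569 0.773 0.281
  outer loop
   vertex 4.6 1.6 4.2
   vertex 4.7 2.4 1.8
   vertex 0.4 4.8 3.9
  endloop
 endfacet
 facet normal 0.285 -0.069 -0.956
  outer loop
   vertex 4.1 1.3 1.7
   vertex 0.8 2.9 0.6
   vertex 4.7 2.4 1.8
  endloop
 endfacet
 facet normal 0.876 -0.467 -0.119
  outer loop
   vertex 4.1 1.3 1.7
   vertex 4.7 2.4 1.8
   vertex 4.6 1.6 4.2
  endloop
 endfacet
 facet normal 0.150 0.306 0.940
  outer loop
   vertex 1.2 4.1 4.0
   vertex 0.4 4.8 3.9
   vertex 1.9 1.3 4.8
  endloop
 endfacet
 facet normal 0.253 0.414 0.874
  outer loop
   vertex 1.2 4.1 4.0
   vertex 4.6 1.6 4.2
   vertex 0.4 4.8 3.9
  endloop
 endfacet
 facet normal 0.173 0.310 0.935
  outer loop
   vertex 1.2 4.1 4.0
   vertex 1.9 1.3 4.8
   vertex 4.6 1.6 4.2
  endloop
 endfacet
 facet normal -0.476 -0.856 -0.201
  outer loop
   vertex 3.0 0.9 3.9
   vertex 1.9 1.3 4.8
   vertex 0.8 2.9 0.6
  endloop
 endfacet
 facet normal -0.323 -0.889 -0.323
  outer loop
   vertex 3.0 0.9 3.9
   vertex 0.8 2.9 0.6
   vertex 4.1 1.3 1.7
  endloop
 endfacet
 facet normal 0.220 -0.763 0.608
  outer loop
   vertex 3.0 0.9 3.9
   vertex 4.6 1.6 4.2
   vertex 1.9 1.3 4.8
  endloop
 endfacet
 facet normal 0.396 -0.918 0.031
  outer loop
   vertex 3.0 0.9 3.9
   vertex 4.1 1.3 1.7
   vertex 4.6 1.6 4.2
  endloop
 endfacet
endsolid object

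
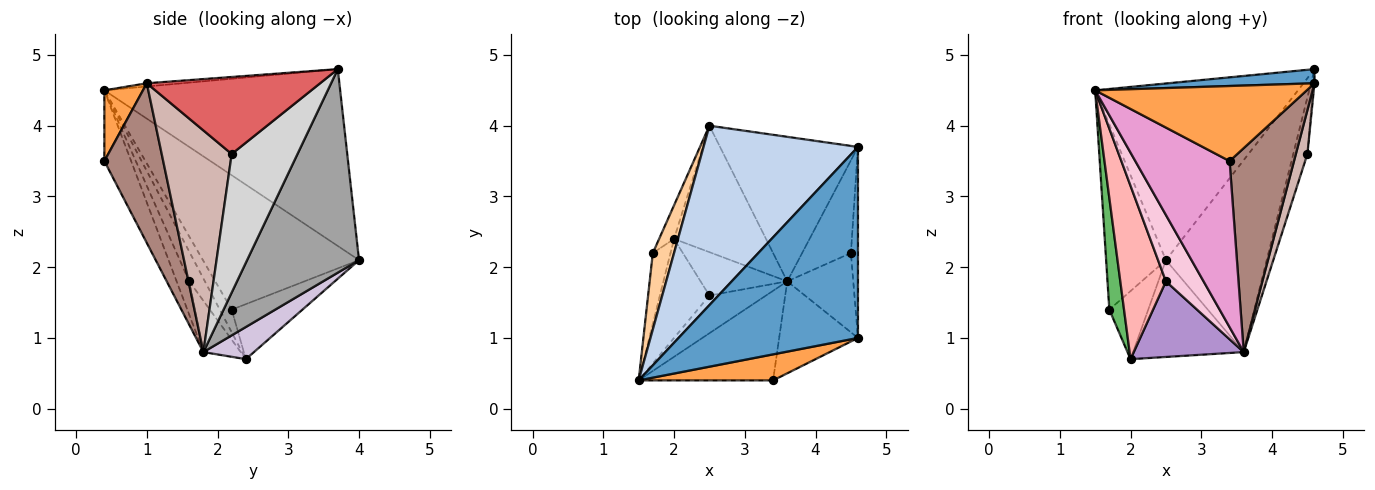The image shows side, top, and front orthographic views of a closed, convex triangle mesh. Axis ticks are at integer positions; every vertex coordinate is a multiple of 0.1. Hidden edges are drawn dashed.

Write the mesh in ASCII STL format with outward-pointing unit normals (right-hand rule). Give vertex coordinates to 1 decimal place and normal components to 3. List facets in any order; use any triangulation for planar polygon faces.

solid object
 facet normal -0.018 -0.074 0.997
  outer loop
   vertex 4.6 3.7 4.8
   vertex 1.5 0.4 4.5
   vertex 4.6 1.0 4.6
  endloop
 endfacet
 facet normal -0.632 0.544 0.552
  outer loop
   vertex 4.6 3.7 4.8
   vertex 2.5 4.0 2.1
   vertex 1.5 0.4 4.5
  endloop
 endfacet
 facet normal 0.170 -0.931 0.323
  outer loop
   vertex 3.4 0.4 3.5
   vertex 4.6 1.0 4.6
   vertex 1.5 0.4 4.5
  endloop
 endfacet
 facet normal -0.924 0.354 0.146
  outer loop
   vertex 1.7 2.2 1.4
   vertex 1.5 0.4 4.5
   vertex 2.5 4.0 2.1
  endloop
 endfacet
 facet normal -0.565 -0.697 -0.441
  outer loop
   vertex 1.7 2.2 1.4
   vertex 2.0 2.4 0.7
   vertex 1.5 0.4 4.5
  endloop
 endfacet
 facet normal -0.852 0.469 -0.231
  outer loop
   vertex 1.7 2.2 1.4
   vertex 2.5 4.0 2.1
   vertex 2.0 2.4 0.7
  endloop
 endfacet
 facet normal 0.996 0.007 -0.091
  outer loop
   vertex 4.5 2.2 3.6
   vertex 4.6 3.7 4.8
   vertex 4.6 1.0 4.6
  endloop
 endfacet
 facet normal -0.285 -0.832 -0.476
  outer loop
   vertex 2.5 1.6 1.8
   vertex 1.5 0.4 4.5
   vertex 2.0 2.4 0.7
  endloop
 endfacet
 facet normal -0.282 -0.832 -0.477
  outer loop
   vertex 3.6 1.8 0.8
   vertex 2.5 1.6 1.8
   vertex 2.0 2.4 0.7
  endloop
 endfacet
 facet normal 0.267 0.586 -0.765
  outer loop
   vertex 3.6 1.8 0.8
   vertex 2.0 2.4 0.7
   vertex 2.5 4.0 2.1
  endloop
 endfacet
 facet normal 0.640 -0.701 -0.316
  outer loop
   vertex 3.6 1.8 0.8
   vertex 4.6 1.0 4.6
   vertex 3.4 0.4 3.5
  endloop
 endfacet
 facet normal 0.947 -0.156 -0.282
  outer loop
   vertex 3.6 1.8 0.8
   vertex 4.5 2.2 3.6
   vertex 4.6 1.0 4.6
  endloop
 endfacet
 facet normal -0.242 -0.854 -0.461
  outer loop
   vertex 3.6 1.8 0.8
   vertex 3.4 0.4 3.5
   vertex 1.5 0.4 4.5
  endloop
 endfacet
 facet normal -0.280 -0.835 -0.475
  outer loop
   vertex 3.6 1.8 0.8
   vertex 1.5 0.4 4.5
   vertex 2.5 1.6 1.8
  endloop
 endfacet
 facet normal 0.664 0.598 -0.450
  outer loop
   vertex 3.6 1.8 0.8
   vertex 2.5 4.0 2.1
   vertex 4.6 3.7 4.8
  endloop
 endfacet
 facet normal 0.924 0.199 -0.326
  outer loop
   vertex 3.6 1.8 0.8
   vertex 4.6 3.7 4.8
   vertex 4.5 2.2 3.6
  endloop
 endfacet
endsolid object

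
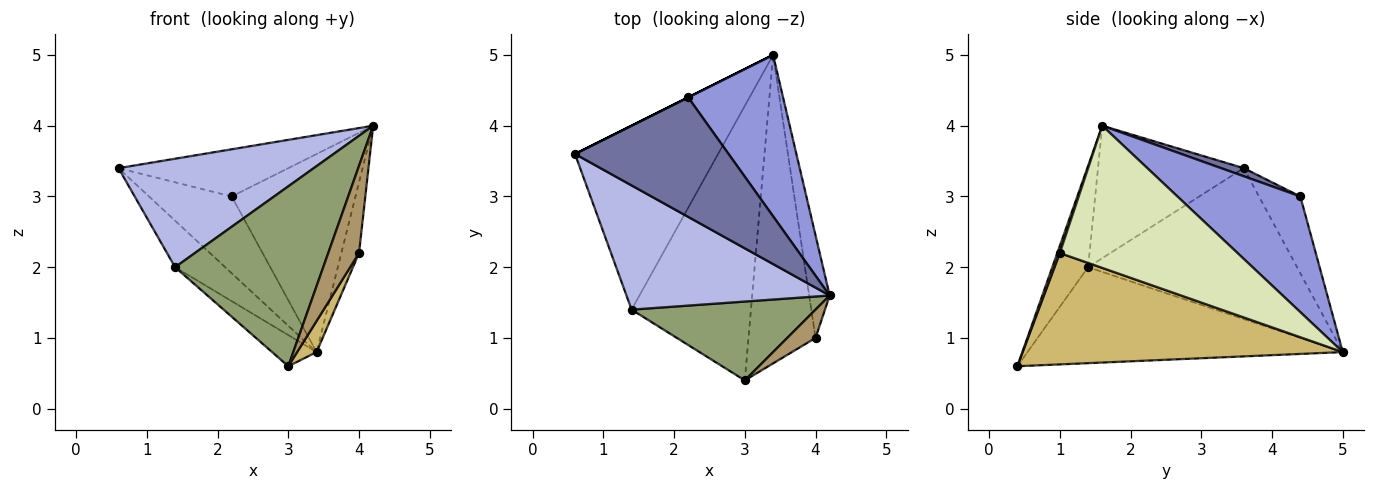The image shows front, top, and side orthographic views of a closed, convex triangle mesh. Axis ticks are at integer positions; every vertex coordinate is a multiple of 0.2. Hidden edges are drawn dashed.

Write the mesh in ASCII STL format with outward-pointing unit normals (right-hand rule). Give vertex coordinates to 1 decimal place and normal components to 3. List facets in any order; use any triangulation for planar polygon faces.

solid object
 facet normal 0.049 0.367 0.929
  outer loop
   vertex 2.2 4.4 3.0
   vertex 0.6 3.6 3.4
   vertex 4.2 1.6 4.0
  endloop
 endfacet
 facet normal -0.447 0.894 0.000
  outer loop
   vertex 2.2 4.4 3.0
   vertex 3.4 5.0 0.8
   vertex 0.6 3.6 3.4
  endloop
 endfacet
 facet normal 0.610 0.614 0.500
  outer loop
   vertex 2.2 4.4 3.0
   vertex 4.2 1.6 4.0
   vertex 3.4 5.0 0.8
  endloop
 endfacet
 facet normal -0.441 -0.590 0.676
  outer loop
   vertex 1.4 1.4 2.0
   vertex 4.2 1.6 4.0
   vertex 0.6 3.6 3.4
  endloop
 endfacet
 facet normal -0.216 -0.894 0.392
  outer loop
   vertex 1.4 1.4 2.0
   vertex 3.0 0.4 0.6
   vertex 4.2 1.6 4.0
  endloop
 endfacet
 facet normal -0.715 0.171 -0.678
  outer loop
   vertex 1.4 1.4 2.0
   vertex 0.6 3.6 3.4
   vertex 3.4 5.0 0.8
  endloop
 endfacet
 facet normal -0.624 0.088 -0.776
  outer loop
   vertex 1.4 1.4 2.0
   vertex 3.4 5.0 0.8
   vertex 3.0 0.4 0.6
  endloop
 endfacet
 facet normal 0.985 0.098 -0.142
  outer loop
   vertex 4.0 1.0 2.2
   vertex 3.4 5.0 0.8
   vertex 4.2 1.6 4.0
  endloop
 endfacet
 facet normal 0.077 -0.948 0.308
  outer loop
   vertex 4.0 1.0 2.2
   vertex 4.2 1.6 4.0
   vertex 3.0 0.4 0.6
  endloop
 endfacet
 facet normal 0.855 -0.052 -0.515
  outer loop
   vertex 4.0 1.0 2.2
   vertex 3.0 0.4 0.6
   vertex 3.4 5.0 0.8
  endloop
 endfacet
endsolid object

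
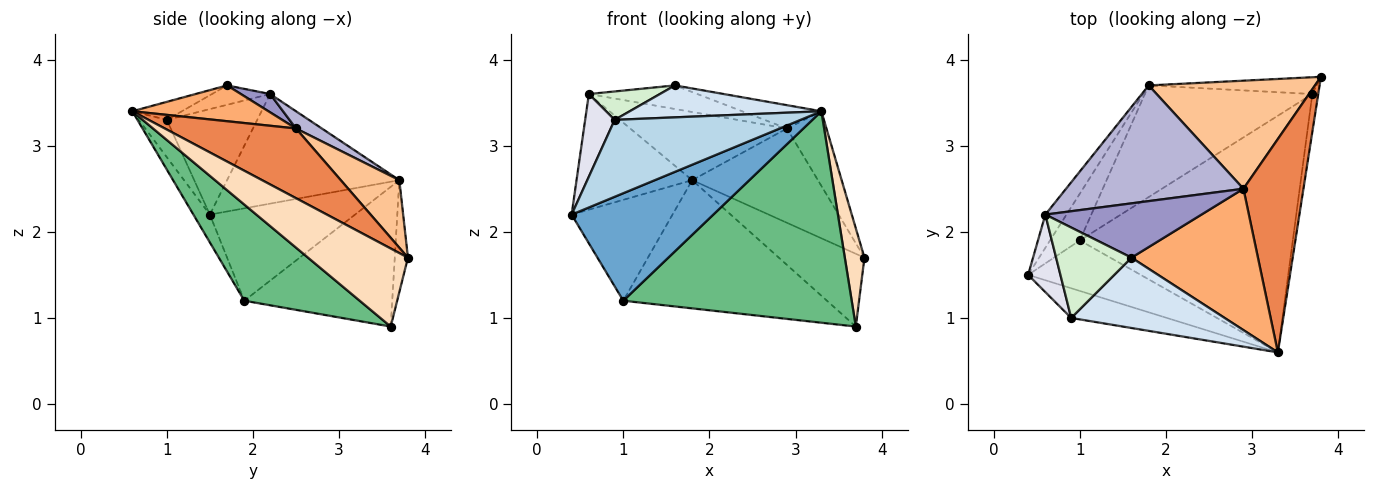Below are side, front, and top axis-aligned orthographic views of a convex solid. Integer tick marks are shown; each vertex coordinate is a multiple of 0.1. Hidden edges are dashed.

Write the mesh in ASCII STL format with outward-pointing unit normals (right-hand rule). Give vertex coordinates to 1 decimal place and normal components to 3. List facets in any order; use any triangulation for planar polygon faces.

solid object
 facet normal -0.104 -0.900 -0.423
  outer loop
   vertex 1.0 1.9 1.2
   vertex 3.3 0.6 3.4
   vertex 0.4 1.5 2.2
  endloop
 endfacet
 facet normal -0.794 0.552 -0.256
  outer loop
   vertex 1.0 1.9 1.2
   vertex 0.4 1.5 2.2
   vertex 1.8 3.7 2.6
  endloop
 endfacet
 facet normal -0.139 -0.924 -0.357
  outer loop
   vertex 0.9 1.0 3.3
   vertex 0.4 1.5 2.2
   vertex 3.3 0.6 3.4
  endloop
 endfacet
 facet normal -0.106 -0.411 0.905
  outer loop
   vertex 0.9 1.0 3.3
   vertex 3.3 0.6 3.4
   vertex 1.6 1.7 3.7
  endloop
 endfacet
 facet normal 0.739 0.222 0.636
  outer loop
   vertex 2.9 2.5 3.2
   vertex 3.3 0.6 3.4
   vertex 3.8 3.8 1.7
  endloop
 endfacet
 facet normal 0.269 0.157 0.950
  outer loop
   vertex 2.9 2.5 3.2
   vertex 1.6 1.7 3.7
   vertex 3.3 0.6 3.4
  endloop
 endfacet
 facet normal 0.293 0.629 0.720
  outer loop
   vertex 2.9 2.5 3.2
   vertex 3.8 3.8 1.7
   vertex 1.8 3.7 2.6
  endloop
 endfacet
 facet normal 0.979 -0.192 -0.074
  outer loop
   vertex 3.7 3.6 0.9
   vertex 3.8 3.8 1.7
   vertex 3.3 0.6 3.4
  endloop
 endfacet
 facet normal 0.319 -0.631 -0.707
  outer loop
   vertex 3.7 3.6 0.9
   vertex 3.3 0.6 3.4
   vertex 1.0 1.9 1.2
  endloop
 endfacet
 facet normal -0.148 0.964 -0.222
  outer loop
   vertex 3.7 3.6 0.9
   vertex 1.8 3.7 2.6
   vertex 3.8 3.8 1.7
  endloop
 endfacet
 facet normal -0.480 0.661 -0.576
  outer loop
   vertex 3.7 3.6 0.9
   vertex 1.0 1.9 1.2
   vertex 1.8 3.7 2.6
  endloop
 endfacet
 facet normal -0.238 -0.291 0.927
  outer loop
   vertex 0.6 2.2 3.6
   vertex 0.9 1.0 3.3
   vertex 1.6 1.7 3.7
  endloop
 endfacet
 facet normal 0.107 0.396 0.912
  outer loop
   vertex 0.6 2.2 3.6
   vertex 1.6 1.7 3.7
   vertex 2.9 2.5 3.2
  endloop
 endfacet
 facet normal 0.083 0.506 0.859
  outer loop
   vertex 0.6 2.2 3.6
   vertex 2.9 2.5 3.2
   vertex 1.8 3.7 2.6
  endloop
 endfacet
 facet normal -0.820 0.550 -0.158
  outer loop
   vertex 0.6 2.2 3.6
   vertex 1.8 3.7 2.6
   vertex 0.4 1.5 2.2
  endloop
 endfacet
 facet normal -0.913 -0.298 0.279
  outer loop
   vertex 0.6 2.2 3.6
   vertex 0.4 1.5 2.2
   vertex 0.9 1.0 3.3
  endloop
 endfacet
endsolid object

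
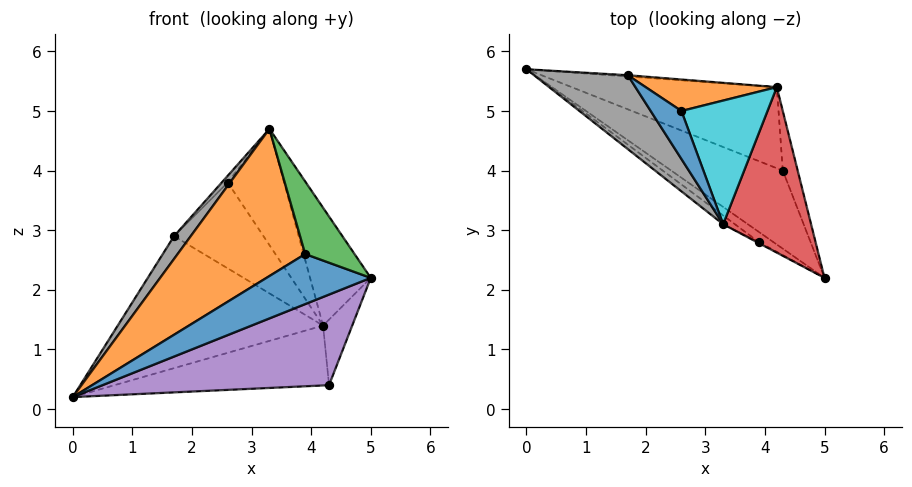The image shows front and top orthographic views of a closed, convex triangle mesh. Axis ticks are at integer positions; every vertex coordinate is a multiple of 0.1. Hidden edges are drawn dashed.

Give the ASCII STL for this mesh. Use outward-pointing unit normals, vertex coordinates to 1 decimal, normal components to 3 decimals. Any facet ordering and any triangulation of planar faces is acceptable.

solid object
 facet normal -0.519 -0.838 -0.170
  outer loop
   vertex 3.9 2.8 2.6
   vertex 0.0 5.7 0.2
   vertex 5.0 2.2 2.2
  endloop
 endfacet
 facet normal -0.577 -0.816 -0.048
  outer loop
   vertex 3.9 2.8 2.6
   vertex 3.3 3.1 4.7
   vertex 0.0 5.7 0.2
  endloop
 endfacet
 facet normal -0.482 -0.876 -0.013
  outer loop
   vertex 3.9 2.8 2.6
   vertex 5.0 2.2 2.2
   vertex 3.3 3.1 4.7
  endloop
 endfacet
 facet normal 0.833 0.321 0.451
  outer loop
   vertex 4.2 5.4 1.4
   vertex 3.3 3.1 4.7
   vertex 5.0 2.2 2.2
  endloop
 endfacet
 facet normal -0.260 -0.731 -0.630
  outer loop
   vertex 4.3 4.0 0.4
   vertex 5.0 2.2 2.2
   vertex 0.0 5.7 0.2
  endloop
 endfacet
 facet normal 0.263 0.573 -0.776
  outer loop
   vertex 4.3 4.0 0.4
   vertex 0.0 5.7 0.2
   vertex 4.2 5.4 1.4
  endloop
 endfacet
 facet normal 0.964 0.196 -0.179
  outer loop
   vertex 4.3 4.0 0.4
   vertex 4.2 5.4 1.4
   vertex 5.0 2.2 2.2
  endloop
 endfacet
 facet normal -0.838 -0.161 0.522
  outer loop
   vertex 1.7 5.6 2.9
   vertex 0.0 5.7 0.2
   vertex 3.3 3.1 4.7
  endloop
 endfacet
 facet normal 0.074 0.997 -0.010
  outer loop
   vertex 1.7 5.6 2.9
   vertex 4.2 5.4 1.4
   vertex 0.0 5.7 0.2
  endloop
 endfacet
 facet normal 0.678 0.504 0.536
  outer loop
   vertex 2.6 5.0 3.8
   vertex 3.3 3.1 4.7
   vertex 4.2 5.4 1.4
  endloop
 endfacet
 facet normal -0.668 0.103 0.737
  outer loop
   vertex 2.6 5.0 3.8
   vertex 1.7 5.6 2.9
   vertex 3.3 3.1 4.7
  endloop
 endfacet
 facet normal 0.271 0.904 0.331
  outer loop
   vertex 2.6 5.0 3.8
   vertex 4.2 5.4 1.4
   vertex 1.7 5.6 2.9
  endloop
 endfacet
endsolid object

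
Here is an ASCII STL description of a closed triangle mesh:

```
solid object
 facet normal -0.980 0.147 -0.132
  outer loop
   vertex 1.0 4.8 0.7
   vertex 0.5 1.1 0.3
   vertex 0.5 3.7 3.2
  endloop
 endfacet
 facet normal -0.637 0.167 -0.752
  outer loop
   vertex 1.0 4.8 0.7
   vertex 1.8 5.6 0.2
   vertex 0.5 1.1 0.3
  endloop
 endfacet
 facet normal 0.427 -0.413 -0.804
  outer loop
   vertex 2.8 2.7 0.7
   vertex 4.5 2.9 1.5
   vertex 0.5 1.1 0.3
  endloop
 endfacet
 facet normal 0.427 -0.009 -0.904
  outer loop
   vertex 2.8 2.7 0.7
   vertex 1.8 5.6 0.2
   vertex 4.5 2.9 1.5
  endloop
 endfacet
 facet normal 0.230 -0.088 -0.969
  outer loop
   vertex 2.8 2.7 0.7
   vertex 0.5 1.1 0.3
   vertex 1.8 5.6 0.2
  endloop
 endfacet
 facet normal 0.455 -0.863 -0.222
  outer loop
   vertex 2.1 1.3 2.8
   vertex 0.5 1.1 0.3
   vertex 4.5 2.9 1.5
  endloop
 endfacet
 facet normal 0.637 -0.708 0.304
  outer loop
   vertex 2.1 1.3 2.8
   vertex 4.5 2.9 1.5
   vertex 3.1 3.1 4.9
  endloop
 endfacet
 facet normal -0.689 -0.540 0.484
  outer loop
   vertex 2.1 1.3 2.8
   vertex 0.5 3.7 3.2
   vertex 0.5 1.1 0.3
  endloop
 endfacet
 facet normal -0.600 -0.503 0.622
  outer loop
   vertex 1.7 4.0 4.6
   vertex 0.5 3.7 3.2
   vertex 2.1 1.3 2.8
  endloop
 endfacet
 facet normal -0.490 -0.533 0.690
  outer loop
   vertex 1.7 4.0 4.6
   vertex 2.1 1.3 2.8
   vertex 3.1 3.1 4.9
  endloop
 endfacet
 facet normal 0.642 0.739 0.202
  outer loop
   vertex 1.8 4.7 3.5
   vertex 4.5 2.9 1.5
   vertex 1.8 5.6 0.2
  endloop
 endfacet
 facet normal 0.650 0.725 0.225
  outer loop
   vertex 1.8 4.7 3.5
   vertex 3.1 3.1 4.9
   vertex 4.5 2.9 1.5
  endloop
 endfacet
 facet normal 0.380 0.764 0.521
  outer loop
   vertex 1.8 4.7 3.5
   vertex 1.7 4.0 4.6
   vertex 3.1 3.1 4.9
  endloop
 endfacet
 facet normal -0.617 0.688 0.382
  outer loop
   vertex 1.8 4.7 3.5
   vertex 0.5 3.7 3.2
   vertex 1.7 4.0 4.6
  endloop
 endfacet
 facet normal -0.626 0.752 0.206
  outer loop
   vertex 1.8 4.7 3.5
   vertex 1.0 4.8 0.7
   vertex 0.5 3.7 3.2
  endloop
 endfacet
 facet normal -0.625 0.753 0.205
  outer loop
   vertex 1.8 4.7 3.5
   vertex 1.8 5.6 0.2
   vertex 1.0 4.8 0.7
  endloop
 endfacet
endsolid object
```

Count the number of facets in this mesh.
16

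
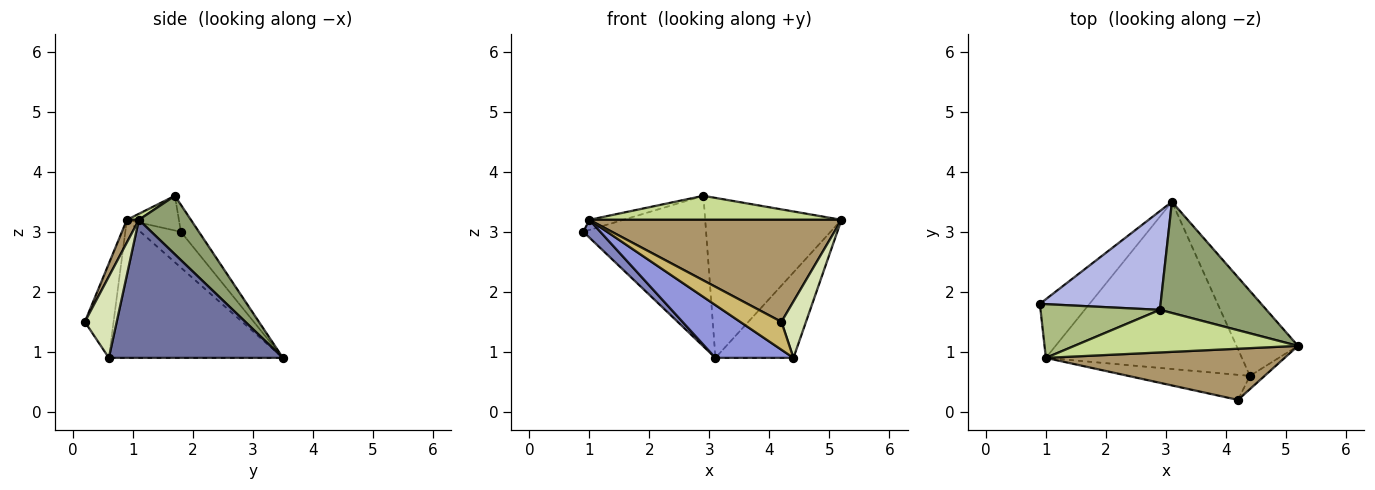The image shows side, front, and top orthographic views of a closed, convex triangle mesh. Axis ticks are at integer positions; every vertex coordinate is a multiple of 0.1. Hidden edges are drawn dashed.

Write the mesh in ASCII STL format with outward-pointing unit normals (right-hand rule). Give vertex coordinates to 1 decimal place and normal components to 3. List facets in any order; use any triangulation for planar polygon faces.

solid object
 facet normal 0.845 0.379 -0.376
  outer loop
   vertex 4.4 0.6 0.9
   vertex 3.1 3.5 0.9
   vertex 5.2 1.1 3.2
  endloop
 endfacet
 facet normal -0.568 -0.238 -0.788
  outer loop
   vertex 1.0 0.9 3.2
   vertex 0.9 1.8 3.0
   vertex 3.1 3.5 0.9
  endloop
 endfacet
 facet normal -0.558 -0.250 -0.792
  outer loop
   vertex 1.0 0.9 3.2
   vertex 3.1 3.5 0.9
   vertex 4.4 0.6 0.9
  endloop
 endfacet
 facet normal -0.122 0.830 0.544
  outer loop
   vertex 2.9 1.7 3.6
   vertex 3.1 3.5 0.9
   vertex 0.9 1.8 3.0
  endloop
 endfacet
 facet normal 0.299 0.784 0.545
  outer loop
   vertex 2.9 1.7 3.6
   vertex 5.2 1.1 3.2
   vertex 3.1 3.5 0.9
  endloop
 endfacet
 facet normal -0.274 0.179 0.945
  outer loop
   vertex 2.9 1.7 3.6
   vertex 0.9 1.8 3.0
   vertex 1.0 0.9 3.2
  endloop
 endfacet
 facet normal 0.023 -0.491 0.871
  outer loop
   vertex 2.9 1.7 3.6
   vertex 1.0 0.9 3.2
   vertex 5.2 1.1 3.2
  endloop
 endfacet
 facet normal 0.784 -0.604 -0.141
  outer loop
   vertex 4.2 0.2 1.5
   vertex 4.4 0.6 0.9
   vertex 5.2 1.1 3.2
  endloop
 endfacet
 facet normal 0.043 -0.893 0.448
  outer loop
   vertex 4.2 0.2 1.5
   vertex 5.2 1.1 3.2
   vertex 1.0 0.9 3.2
  endloop
 endfacet
 facet normal -0.460 -0.660 -0.594
  outer loop
   vertex 4.2 0.2 1.5
   vertex 1.0 0.9 3.2
   vertex 4.4 0.6 0.9
  endloop
 endfacet
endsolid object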